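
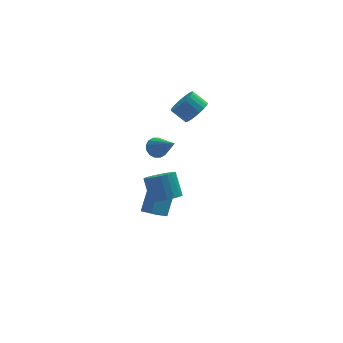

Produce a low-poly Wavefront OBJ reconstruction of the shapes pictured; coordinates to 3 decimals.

v 2.158 2.878 1.358
v 2.472 2.381 2.012
v 1.735 2.844 2.717
v 1.422 3.342 2.062
v 2.682 2.679 2.036
v 1.945 3.142 2.741
v 2.802 3.012 1.943
v 2.065 3.475 2.647
v 2.811 3.322 1.748
v 2.074 3.785 2.453
v 2.707 3.555 1.486
v 1.97 4.018 2.191
v 2.508 3.671 1.202
v 1.771 4.134 1.906
v 2.248 3.65 0.944
v 1.511 4.113 1.649
v 1.973 3.496 0.758
v 1.237 3.959 1.463
v 1.731 3.235 0.676
v 0.994 3.698 1.381
v 1.562 2.912 0.712
v 0.825 3.375 1.416
v 1.496 2.583 0.859
v 0.759 3.047 1.564
v 1.545 2.306 1.092
v 0.808 2.769 1.797
v 1.7 2.127 1.372
v 0.963 2.591 2.077
v 1.934 2.079 1.649
v 1.197 2.542 2.354
v 2.207 2.168 1.875
v 1.47 2.632 2.58
v -0.576 -3.316 -0.522
v 0.275 -3.226 -0.44
v 0.068 -2.354 0.763
v -0.784 -2.444 0.682
v 0.191 -2.952 -0.653
v -0.016 -2.08 0.55
v -0.025 -2.74 -0.844
v -0.232 -1.868 0.359
v -0.337 -2.628 -0.979
v -0.544 -1.756 0.224
v -0.69 -2.635 -1.034
v -0.897 -1.763 0.169
v -1.023 -2.76 -1.002
v -1.231 -1.888 0.202
v -1.28 -2.98 -0.886
v -1.487 -2.109 0.317
v -1.414 -3.259 -0.707
v -1.621 -2.388 0.496
v -1.404 -3.548 -0.496
v -1.611 -2.676 0.707
v -1.251 -3.796 -0.289
v -1.458 -2.925 0.914
v -0.981 -3.962 -0.123
v -1.188 -3.09 1.08
v -0.641 -4.016 -0.026
v -0.848 -3.144 1.177
v -0.29 -3.948 -0.014
v -0.497 -3.077 1.189
v 0.012 -3.772 -0.09
v -0.196 -2.9 1.113
v 0.211 -3.516 -0.241
v 0.004 -2.645 0.962
v 0.209 4.472 -2.567
v 0.692 4.933 -2.356
v 0.971 3.068 -1.233
v 0.408 4.988 -2.137
v 0.072 4.904 -2.033
v -0.228 4.704 -2.072
v -0.411 4.442 -2.243
v -0.427 4.188 -2.501
v -0.273 4.01 -2.777
v 0.01 3.956 -2.996
v 0.347 4.04 -3.1
v 0.647 4.239 -3.061
v 0.83 4.501 -2.89
v 0.846 4.755 -2.632
v -0.059 -0.453 -4.444
v -0.919 -0.534 -3.94
v -0.5 0.489 -5.043
v -1.359 0.408 -4.539
v 0.719 0.892 -2.901
v -0.14 0.811 -2.397
v 0.279 1.834 -3.5
v -0.581 1.753 -2.996
f 2 1 5
f 2 5 3
f 3 5 6
f 3 6 4
f 5 1 7
f 5 7 6
f 6 7 8
f 6 8 4
f 7 1 9
f 7 9 8
f 8 9 10
f 8 10 4
f 9 1 11
f 9 11 10
f 10 11 12
f 10 12 4
f 11 1 13
f 11 13 12
f 12 13 14
f 12 14 4
f 13 1 15
f 13 15 14
f 14 15 16
f 14 16 4
f 15 1 17
f 15 17 16
f 16 17 18
f 16 18 4
f 17 1 19
f 17 19 18
f 18 19 20
f 18 20 4
f 19 1 21
f 19 21 20
f 20 21 22
f 20 22 4
f 21 1 23
f 21 23 22
f 22 23 24
f 22 24 4
f 23 1 25
f 23 25 24
f 24 25 26
f 24 26 4
f 25 1 27
f 25 27 26
f 26 27 28
f 26 28 4
f 27 1 29
f 27 29 28
f 28 29 30
f 28 30 4
f 29 1 31
f 29 31 30
f 30 31 32
f 30 32 4
f 31 1 2
f 31 2 32
f 32 2 3
f 32 3 4
f 34 33 37
f 34 37 35
f 35 37 38
f 35 38 36
f 37 33 39
f 37 39 38
f 38 39 40
f 38 40 36
f 39 33 41
f 39 41 40
f 40 41 42
f 40 42 36
f 41 33 43
f 41 43 42
f 42 43 44
f 42 44 36
f 43 33 45
f 43 45 44
f 44 45 46
f 44 46 36
f 45 33 47
f 45 47 46
f 46 47 48
f 46 48 36
f 47 33 49
f 47 49 48
f 48 49 50
f 48 50 36
f 49 33 51
f 49 51 50
f 50 51 52
f 50 52 36
f 51 33 53
f 51 53 52
f 52 53 54
f 52 54 36
f 53 33 55
f 53 55 54
f 54 55 56
f 54 56 36
f 55 33 57
f 55 57 56
f 56 57 58
f 56 58 36
f 57 33 59
f 57 59 58
f 58 59 60
f 58 60 36
f 59 33 61
f 59 61 60
f 60 61 62
f 60 62 36
f 61 33 63
f 61 63 62
f 62 63 64
f 62 64 36
f 63 33 34
f 63 34 64
f 64 34 35
f 64 35 36
f 66 65 68
f 66 68 67
f 68 65 69
f 68 69 67
f 69 65 70
f 69 70 67
f 70 65 71
f 70 71 67
f 71 65 72
f 71 72 67
f 72 65 73
f 72 73 67
f 73 65 74
f 73 74 67
f 74 65 75
f 74 75 67
f 75 65 76
f 75 76 67
f 76 65 77
f 76 77 67
f 77 65 78
f 77 78 67
f 78 65 66
f 78 66 67
f 80 82 79
f 83 80 79
f 79 82 81
f 81 83 79
f 80 86 82
f 84 80 83
f 84 86 80
f 82 86 81
f 85 83 81
f 81 86 85
f 85 84 83
f 86 84 85



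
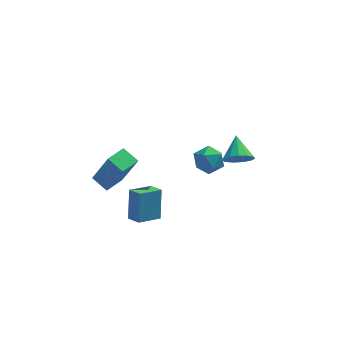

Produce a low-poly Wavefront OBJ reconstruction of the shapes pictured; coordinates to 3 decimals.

v 2.134 1.243 -0.691
v 2.564 0.657 -0.29
v 1.176 1.183 0.25
v 1.606 0.597 0.651
v 1.891 1.377 0.624
v 2.483 1.414 0.043
v 1.257 0.426 -0.083
v 1.849 0.463 -0.664
v 2.022 0.152 0.086
v 2.415 0.74 0.523
v 1.325 1.1 -0.563
v 1.718 1.688 -0.126
v -3.563 0.246 -0.487
v -2.818 -0.294 1.412
v -2.834 1.095 -0.531
v -2.089 0.556 1.368
v -2.911 -0.336 -0.908
v -2.166 -0.875 0.991
v -2.182 0.514 -0.952
v -1.437 -0.026 0.947
v -1.973 -1.47 -1.972
v -1.887 -0.767 -0.504
v -0.959 -0.836 -2.335
v -0.873 -0.133 -0.867
v -1.507 -2.067 -1.713
v -1.421 -1.364 -0.245
v -0.493 -1.433 -2.076
v -0.407 -0.73 -0.608
v 3.476 3.224 -2.161
v 3.741 3.653 -2.795
v 3.444 4.396 -1.379
v 3.285 3.657 -2.818
v 2.89 3.523 -2.633
v 2.68 3.294 -2.299
v 2.724 3.043 -1.92
v 3.006 2.849 -1.618
v 3.437 2.774 -1.488
v 3.88 2.842 -1.572
v 4.195 3.031 -1.843
v 4.282 3.281 -2.215
v 4.112 3.513 -2.57
f 1 12 6
f 1 6 2
f 1 2 8
f 1 8 11
f 1 11 12
f 2 6 10
f 6 12 5
f 12 11 3
f 11 8 7
f 8 2 9
f 4 10 5
f 4 5 3
f 4 3 7
f 4 7 9
f 4 9 10
f 5 10 6
f 3 5 12
f 7 3 11
f 9 7 8
f 10 9 2
f 14 16 13
f 17 14 13
f 13 16 15
f 15 17 13
f 14 20 16
f 18 14 17
f 18 20 14
f 16 20 15
f 19 17 15
f 15 20 19
f 19 18 17
f 20 18 19
f 22 24 21
f 25 22 21
f 21 24 23
f 23 25 21
f 22 28 24
f 26 22 25
f 26 28 22
f 24 28 23
f 27 25 23
f 23 28 27
f 27 26 25
f 28 26 27
f 30 29 32
f 30 32 31
f 32 29 33
f 32 33 31
f 33 29 34
f 33 34 31
f 34 29 35
f 34 35 31
f 35 29 36
f 35 36 31
f 36 29 37
f 36 37 31
f 37 29 38
f 37 38 31
f 38 29 39
f 38 39 31
f 39 29 40
f 39 40 31
f 40 29 41
f 40 41 31
f 41 29 30
f 41 30 31



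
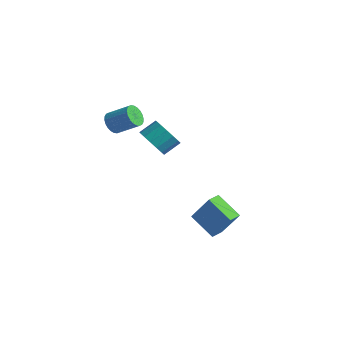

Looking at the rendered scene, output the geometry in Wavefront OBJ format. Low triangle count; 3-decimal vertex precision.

v -1.372 0.352 0.965
v -0.349 0.109 0.768
v 0.016 1.085 1.458
v -1.008 1.328 1.655
v -0.496 0.453 0.359
v -0.131 1.429 1.05
v -0.878 0.77 0.113
v -0.513 1.746 0.803
v -1.392 0.975 0.095
v -1.027 1.951 0.785
v -1.901 1.013 0.31
v -1.536 1.989 1
v -2.268 0.874 0.7
v -1.904 1.85 1.391
v -2.396 0.595 1.162
v -2.031 1.571 1.852
v -2.249 0.251 1.57
v -1.884 1.227 2.261
v -1.867 -0.066 1.817
v -1.502 0.91 2.507
v -1.353 -0.271 1.835
v -0.988 0.705 2.525
v -0.844 -0.309 1.62
v -0.479 0.667 2.31
v -0.476 -0.17 1.229
v -0.112 0.806 1.92
v 4.087 -0.482 -3.952
v 2.501 -0.503 -3
v 4.02 0.391 -4.044
v 2.434 0.37 -3.092
v 5.166 -0.21 -2.148
v 3.58 -0.231 -1.196
v 5.099 0.663 -2.24
v 3.513 0.642 -1.288
v -3.879 -0.268 1.892
v -3.61 0.115 1.267
v -2.373 0.711 2.164
v -2.641 0.328 2.788
v -3.798 0.322 1.388
v -2.561 0.918 2.285
v -3.997 0.44 1.586
v -2.76 1.035 2.482
v -4.179 0.449 1.83
v -2.942 1.045 2.726
v -4.315 0.35 2.083
v -3.078 0.945 2.98
v -4.384 0.156 2.307
v -3.147 0.752 3.204
v -4.377 -0.102 2.468
v -3.14 0.494 3.365
v -4.293 -0.385 2.542
v -3.056 0.21 3.439
v -4.147 -0.651 2.516
v -2.91 -0.055 3.413
v -3.959 -0.858 2.395
v -2.722 -0.262 3.292
v -3.76 -0.975 2.198
v -2.523 -0.38 3.094
v -3.578 -0.985 1.954
v -2.341 -0.389 2.85
v -3.442 -0.885 1.7
v -2.205 -0.29 2.597
v -3.373 -0.692 1.476
v -2.136 -0.096 2.373
v -3.38 -0.434 1.315
v -2.143 0.162 2.212
v -3.464 -0.15 1.241
v -2.227 0.445 2.138
f 2 1 5
f 2 5 3
f 3 5 6
f 3 6 4
f 5 1 7
f 5 7 6
f 6 7 8
f 6 8 4
f 7 1 9
f 7 9 8
f 8 9 10
f 8 10 4
f 9 1 11
f 9 11 10
f 10 11 12
f 10 12 4
f 11 1 13
f 11 13 12
f 12 13 14
f 12 14 4
f 13 1 15
f 13 15 14
f 14 15 16
f 14 16 4
f 15 1 17
f 15 17 16
f 16 17 18
f 16 18 4
f 17 1 19
f 17 19 18
f 18 19 20
f 18 20 4
f 19 1 21
f 19 21 20
f 20 21 22
f 20 22 4
f 21 1 23
f 21 23 22
f 22 23 24
f 22 24 4
f 23 1 25
f 23 25 24
f 24 25 26
f 24 26 4
f 25 1 2
f 25 2 26
f 26 2 3
f 26 3 4
f 28 30 27
f 31 28 27
f 27 30 29
f 29 31 27
f 28 34 30
f 32 28 31
f 32 34 28
f 30 34 29
f 33 31 29
f 29 34 33
f 33 32 31
f 34 32 33
f 36 35 39
f 36 39 37
f 37 39 40
f 37 40 38
f 39 35 41
f 39 41 40
f 40 41 42
f 40 42 38
f 41 35 43
f 41 43 42
f 42 43 44
f 42 44 38
f 43 35 45
f 43 45 44
f 44 45 46
f 44 46 38
f 45 35 47
f 45 47 46
f 46 47 48
f 46 48 38
f 47 35 49
f 47 49 48
f 48 49 50
f 48 50 38
f 49 35 51
f 49 51 50
f 50 51 52
f 50 52 38
f 51 35 53
f 51 53 52
f 52 53 54
f 52 54 38
f 53 35 55
f 53 55 54
f 54 55 56
f 54 56 38
f 55 35 57
f 55 57 56
f 56 57 58
f 56 58 38
f 57 35 59
f 57 59 58
f 58 59 60
f 58 60 38
f 59 35 61
f 59 61 60
f 60 61 62
f 60 62 38
f 61 35 63
f 61 63 62
f 62 63 64
f 62 64 38
f 63 35 65
f 63 65 64
f 64 65 66
f 64 66 38
f 65 35 67
f 65 67 66
f 66 67 68
f 66 68 38
f 67 35 36
f 67 36 68
f 68 36 37
f 68 37 38



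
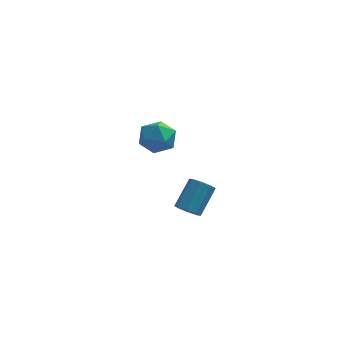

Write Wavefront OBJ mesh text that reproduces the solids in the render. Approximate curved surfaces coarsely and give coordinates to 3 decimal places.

v -1.905 4.176 0.632
v -0.996 4.01 0.592
v -2.124 2.83 1.248
v -1.215 2.664 1.208
v -1.543 3.302 1.792
v -1.408 4.134 1.411
v -1.712 2.706 0.429
v -1.577 3.538 0.048
v -0.876 3.101 0.467
v -0.772 3.47 1.309
v -2.348 3.37 0.531
v -2.244 3.739 1.373
v -0.303 -2.352 0.832
v 0.105 -2.224 0.44
v 0.71 -1.281 1.375
v 0.303 -1.408 1.768
v -0.251 -1.962 0.406
v 0.354 -1.018 1.341
v -0.638 -1.928 0.622
v -0.033 -0.984 1.557
v -0.828 -2.142 0.961
v -0.223 -1.199 1.896
v -0.71 -2.479 1.225
v -0.105 -1.536 2.16
v -0.354 -2.742 1.259
v 0.251 -1.798 2.194
v 0.033 -2.776 1.043
v 0.638 -1.832 1.978
v 0.223 -2.561 0.704
v 0.828 -1.618 1.639
f 1 12 6
f 1 6 2
f 1 2 8
f 1 8 11
f 1 11 12
f 2 6 10
f 6 12 5
f 12 11 3
f 11 8 7
f 8 2 9
f 4 10 5
f 4 5 3
f 4 3 7
f 4 7 9
f 4 9 10
f 5 10 6
f 3 5 12
f 7 3 11
f 9 7 8
f 10 9 2
f 14 13 17
f 14 17 15
f 15 17 18
f 15 18 16
f 17 13 19
f 17 19 18
f 18 19 20
f 18 20 16
f 19 13 21
f 19 21 20
f 20 21 22
f 20 22 16
f 21 13 23
f 21 23 22
f 22 23 24
f 22 24 16
f 23 13 25
f 23 25 24
f 24 25 26
f 24 26 16
f 25 13 27
f 25 27 26
f 26 27 28
f 26 28 16
f 27 13 29
f 27 29 28
f 28 29 30
f 28 30 16
f 29 13 14
f 29 14 30
f 30 14 15
f 30 15 16



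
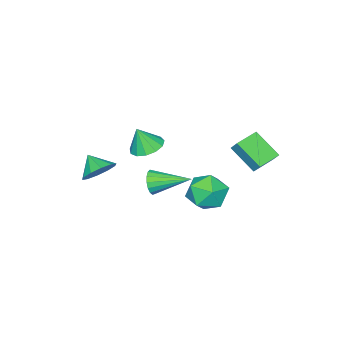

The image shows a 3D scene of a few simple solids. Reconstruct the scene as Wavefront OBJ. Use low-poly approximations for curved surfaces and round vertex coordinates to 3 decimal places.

v -3.539 1.888 0.399
v -3.394 2.392 1.055
v -3.534 3.408 -0.773
v -3.388 3.913 -0.117
v -2.072 1.727 0.197
v -1.926 2.232 0.853
v -2.066 3.248 -0.975
v -1.921 3.752 -0.319
v 3.272 -2.768 -0.742
v 4.161 -2.566 -0.264
v 3.068 -3.732 0.042
v 3.702 -2.233 0.026
v 3.079 -2.105 0.022
v 2.529 -2.23 -0.273
v 2.263 -2.56 -0.748
v 2.382 -2.969 -1.221
v 2.841 -3.302 -1.511
v 3.464 -3.43 -1.507
v 4.014 -3.305 -1.211
v 4.28 -2.975 -0.737
v -1.325 -3.382 -1.468
v -0.339 -3.273 -1.708
v -0.935 -3.778 -0.052
v -0.517 -2.761 -1.516
v -0.95 -2.447 -1.309
v -1.503 -2.429 -1.152
v -1.999 -2.714 -1.095
v -2.281 -3.211 -1.157
v -2.259 -3.762 -1.317
v -1.941 -4.193 -1.525
v -1.426 -4.366 -1.715
v -0.88 -4.227 -1.826
v -0.475 -3.82 -1.824
v 1.372 -0.8 -1.74
v 1.795 -0.801 -1.049
v 0.428 1.1 -1.16
v 2.024 -0.611 -1.298
v 2.104 -0.465 -1.647
v 2.016 -0.395 -2.019
v 1.781 -0.418 -2.326
v 1.452 -0.529 -2.499
v 1.105 -0.702 -2.498
v 0.819 -0.897 -2.324
v 0.66 -1.07 -2.015
v 0.664 -1.181 -1.644
v 0.831 -1.205 -1.295
v 1.121 -1.137 -1.047
v 1.469 -0.991 -0.959
v 2.571 4.138 0.417
v 3.125 3.564 -0.533
v 0.875 3.136 0.033
v 1.429 2.562 -0.917
v 1.771 2.305 0.248
v 2.819 2.925 0.485
v 1.181 3.775 -0.985
v 2.229 4.395 -0.748
v 2.266 3.34 -1.4
v 2.631 2.431 -0.637
v 1.369 4.269 0.137
v 1.734 3.36 0.9
f 2 4 1
f 5 2 1
f 1 4 3
f 3 5 1
f 2 8 4
f 6 2 5
f 6 8 2
f 4 8 3
f 7 5 3
f 3 8 7
f 7 6 5
f 8 6 7
f 10 9 12
f 10 12 11
f 12 9 13
f 12 13 11
f 13 9 14
f 13 14 11
f 14 9 15
f 14 15 11
f 15 9 16
f 15 16 11
f 16 9 17
f 16 17 11
f 17 9 18
f 17 18 11
f 18 9 19
f 18 19 11
f 19 9 20
f 19 20 11
f 20 9 10
f 20 10 11
f 22 21 24
f 22 24 23
f 24 21 25
f 24 25 23
f 25 21 26
f 25 26 23
f 26 21 27
f 26 27 23
f 27 21 28
f 27 28 23
f 28 21 29
f 28 29 23
f 29 21 30
f 29 30 23
f 30 21 31
f 30 31 23
f 31 21 32
f 31 32 23
f 32 21 33
f 32 33 23
f 33 21 22
f 33 22 23
f 35 34 37
f 35 37 36
f 37 34 38
f 37 38 36
f 38 34 39
f 38 39 36
f 39 34 40
f 39 40 36
f 40 34 41
f 40 41 36
f 41 34 42
f 41 42 36
f 42 34 43
f 42 43 36
f 43 34 44
f 43 44 36
f 44 34 45
f 44 45 36
f 45 34 46
f 45 46 36
f 46 34 47
f 46 47 36
f 47 34 48
f 47 48 36
f 48 34 35
f 48 35 36
f 49 60 54
f 49 54 50
f 49 50 56
f 49 56 59
f 49 59 60
f 50 54 58
f 54 60 53
f 60 59 51
f 59 56 55
f 56 50 57
f 52 58 53
f 52 53 51
f 52 51 55
f 52 55 57
f 52 57 58
f 53 58 54
f 51 53 60
f 55 51 59
f 57 55 56
f 58 57 50



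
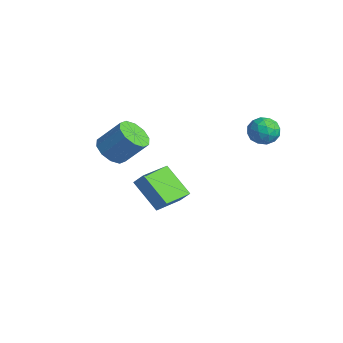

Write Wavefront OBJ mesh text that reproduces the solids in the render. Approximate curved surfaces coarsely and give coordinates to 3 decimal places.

v -3.849 -1.406 -1.873
v -3.304 -1.098 -1.132
v -4.59 0.324 -2.048
v -4.045 0.632 -1.307
v -2.275 -0.872 -3.253
v -1.73 -0.564 -2.512
v -3.016 0.858 -3.428
v -2.471 1.166 -2.687
v -1.319 -3.787 2.539
v -0.485 -3.73 2.046
v 0.232 -2.796 3.368
v -0.601 -2.853 3.861
v -0.822 -3.258 1.896
v -0.104 -2.324 3.217
v -1.349 -2.987 1.991
v -0.631 -2.054 3.312
v -1.864 -3.022 2.295
v -1.146 -2.089 3.617
v -2.171 -3.349 2.693
v -1.453 -2.416 4.015
v -2.152 -3.844 3.032
v -1.435 -2.91 4.354
v -1.816 -4.316 3.183
v -1.098 -3.382 4.504
v -1.289 -4.586 3.088
v -0.571 -3.653 4.409
v -0.774 -4.551 2.783
v -0.056 -3.618 4.105
v -0.467 -4.224 2.385
v 0.251 -3.291 3.707
v 2.005 3.77 3.834
v 2.539 3.162 4.188
v 1.121 2.738 3.392
v 1.655 2.13 3.746
v 1.198 2.675 4.27
v 1.745 3.313 4.543
v 1.915 2.587 3.037
v 2.462 3.225 3.31
v 2.483 2.431 3.695
v 2.04 2.485 4.457
v 1.62 3.415 3.123
v 1.177 3.469 3.885
v 2.35 3.557 4.05
v 1.31 2.343 3.53
v 1.042 2.664 3.838
v 1.355 2.306 4.046
v 1.883 3.645 4.258
v 2.196 3.288 4.466
v 1.408 3.001 4.515
v 1.464 2.612 3.114
v 1.777 2.255 3.322
v 2.305 3.594 3.534
v 2.618 3.236 3.742
v 2.252 2.899 3.065
v 2.631 2.769 3.968
v 2.111 2.163 3.708
v 2.264 2.432 3.292
v 2.586 2.807 3.452
v 2.37 2.801 4.416
v 1.85 2.194 4.156
v 1.582 2.515 4.464
v 1.903 2.89 4.625
v 2.337 2.371 4.126
v 1.81 3.706 3.424
v 1.29 3.099 3.164
v 1.757 3.01 2.955
v 2.078 3.385 3.116
v 1.549 3.737 3.872
v 1.029 3.131 3.612
v 1.074 3.093 4.128
v 1.396 3.468 4.288
v 1.323 3.529 3.454
f 2 4 1
f 5 2 1
f 1 4 3
f 3 5 1
f 2 8 4
f 6 2 5
f 6 8 2
f 4 8 3
f 7 5 3
f 3 8 7
f 7 6 5
f 8 6 7
f 10 9 13
f 10 13 11
f 11 13 14
f 11 14 12
f 13 9 15
f 13 15 14
f 14 15 16
f 14 16 12
f 15 9 17
f 15 17 16
f 16 17 18
f 16 18 12
f 17 9 19
f 17 19 18
f 18 19 20
f 18 20 12
f 19 9 21
f 19 21 20
f 20 21 22
f 20 22 12
f 21 9 23
f 21 23 22
f 22 23 24
f 22 24 12
f 23 9 25
f 23 25 24
f 24 25 26
f 24 26 12
f 25 9 27
f 25 27 26
f 26 27 28
f 26 28 12
f 27 9 29
f 27 29 28
f 28 29 30
f 28 30 12
f 29 9 10
f 29 10 30
f 30 10 11
f 30 11 12
f 31 68 47
f 68 42 71
f 47 71 36
f 68 71 47
f 31 47 43
f 47 36 48
f 43 48 32
f 47 48 43
f 31 43 52
f 43 32 53
f 52 53 38
f 43 53 52
f 31 52 64
f 52 38 67
f 64 67 41
f 52 67 64
f 31 64 68
f 64 41 72
f 68 72 42
f 64 72 68
f 32 48 59
f 48 36 62
f 59 62 40
f 48 62 59
f 36 71 49
f 71 42 70
f 49 70 35
f 71 70 49
f 42 72 69
f 72 41 65
f 69 65 33
f 72 65 69
f 41 67 66
f 67 38 54
f 66 54 37
f 67 54 66
f 38 53 58
f 53 32 55
f 58 55 39
f 53 55 58
f 34 60 46
f 60 40 61
f 46 61 35
f 60 61 46
f 34 46 44
f 46 35 45
f 44 45 33
f 46 45 44
f 34 44 51
f 44 33 50
f 51 50 37
f 44 50 51
f 34 51 56
f 51 37 57
f 56 57 39
f 51 57 56
f 34 56 60
f 56 39 63
f 60 63 40
f 56 63 60
f 35 61 49
f 61 40 62
f 49 62 36
f 61 62 49
f 33 45 69
f 45 35 70
f 69 70 42
f 45 70 69
f 37 50 66
f 50 33 65
f 66 65 41
f 50 65 66
f 39 57 58
f 57 37 54
f 58 54 38
f 57 54 58
f 40 63 59
f 63 39 55
f 59 55 32
f 63 55 59



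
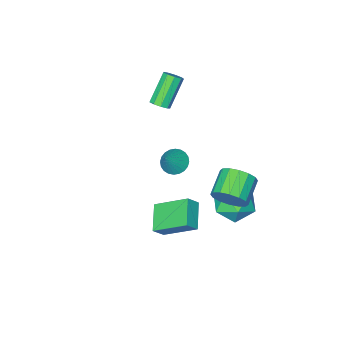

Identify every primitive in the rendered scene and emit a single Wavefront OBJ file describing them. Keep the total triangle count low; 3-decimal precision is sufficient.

v -2.084 -2.322 2.059
v -1.835 -1.901 2.371
v -3.047 -2.297 3.873
v -3.296 -2.718 3.561
v -2.14 -1.754 2.164
v -3.352 -2.15 3.666
v -2.418 -1.873 1.908
v -3.63 -2.269 3.41
v -2.541 -2.202 1.722
v -3.753 -2.598 3.224
v -2.449 -2.587 1.695
v -3.661 -2.983 3.196
v -2.187 -2.848 1.837
v -3.399 -3.244 3.339
v -1.877 -2.863 2.084
v -3.089 -3.259 3.586
v -1.663 -2.625 2.319
v -2.875 -3.021 3.821
v -1.647 -2.245 2.432
v -2.859 -2.641 3.934
v -2.205 3.779 -3.248
v -1.513 3.089 -2.467
v -3.887 3.151 -2.313
v -3.195 2.461 -1.532
v -3.158 3.71 -1.464
v -2.118 4.098 -2.042
v -3.282 2.142 -2.738
v -2.242 2.53 -3.316
v -2.179 2.077 -2.151
v -2.102 3.047 -1.364
v -3.298 3.193 -3.416
v -3.221 4.163 -2.629
v -2.454 -1.537 -2.431
v -1.845 -1.927 -2.796
v -1.506 -1.163 -1.249
v -1.811 -1.636 -2.914
v -1.876 -1.33 -2.959
v -2.028 -1.056 -2.924
v -2.245 -0.854 -2.814
v -2.494 -0.757 -2.645
v -2.737 -0.778 -2.444
v -2.937 -0.915 -2.24
v -3.063 -1.147 -2.066
v -3.096 -1.438 -1.947
v -3.031 -1.744 -1.902
v -2.879 -2.018 -1.937
v -2.662 -2.22 -2.048
v -2.413 -2.317 -2.217
v -2.17 -2.296 -2.418
v -1.971 -2.159 -2.621
v -1.306 4.355 -0.223
v -0.681 3.831 0.338
v -1.888 3.101 1.003
v -2.514 3.625 0.443
v -0.784 4.252 0.612
v -1.991 3.522 1.277
v -1.027 4.7 0.662
v -2.235 3.97 1.328
v -1.345 5.056 0.476
v -2.553 4.326 1.141
v -1.653 5.224 0.102
v -2.86 4.494 0.767
v -1.868 5.159 -0.359
v -3.075 4.429 0.306
v -1.932 4.879 -0.783
v -3.139 4.149 -0.118
v -1.829 4.458 -1.057
v -3.036 3.728 -0.392
v -1.585 4.01 -1.108
v -2.793 3.28 -0.442
v -1.267 3.654 -0.921
v -2.475 2.924 -0.256
v -0.96 3.486 -0.547
v -2.167 2.756 0.118
v -0.745 3.551 -0.086
v -1.952 2.821 0.579
v 1.787 2.252 -0.376
v 0.849 3.763 0.758
v 1.196 2.358 -1.006
v 0.258 3.869 0.128
v 2.722 3.351 -1.068
v 1.784 4.862 0.066
v 2.131 3.457 -1.698
v 1.193 4.968 -0.564
f 2 1 5
f 2 5 3
f 3 5 6
f 3 6 4
f 5 1 7
f 5 7 6
f 6 7 8
f 6 8 4
f 7 1 9
f 7 9 8
f 8 9 10
f 8 10 4
f 9 1 11
f 9 11 10
f 10 11 12
f 10 12 4
f 11 1 13
f 11 13 12
f 12 13 14
f 12 14 4
f 13 1 15
f 13 15 14
f 14 15 16
f 14 16 4
f 15 1 17
f 15 17 16
f 16 17 18
f 16 18 4
f 17 1 19
f 17 19 18
f 18 19 20
f 18 20 4
f 19 1 2
f 19 2 20
f 20 2 3
f 20 3 4
f 21 32 26
f 21 26 22
f 21 22 28
f 21 28 31
f 21 31 32
f 22 26 30
f 26 32 25
f 32 31 23
f 31 28 27
f 28 22 29
f 24 30 25
f 24 25 23
f 24 23 27
f 24 27 29
f 24 29 30
f 25 30 26
f 23 25 32
f 27 23 31
f 29 27 28
f 30 29 22
f 34 33 36
f 34 36 35
f 36 33 37
f 36 37 35
f 37 33 38
f 37 38 35
f 38 33 39
f 38 39 35
f 39 33 40
f 39 40 35
f 40 33 41
f 40 41 35
f 41 33 42
f 41 42 35
f 42 33 43
f 42 43 35
f 43 33 44
f 43 44 35
f 44 33 45
f 44 45 35
f 45 33 46
f 45 46 35
f 46 33 47
f 46 47 35
f 47 33 48
f 47 48 35
f 48 33 49
f 48 49 35
f 49 33 50
f 49 50 35
f 50 33 34
f 50 34 35
f 52 51 55
f 52 55 53
f 53 55 56
f 53 56 54
f 55 51 57
f 55 57 56
f 56 57 58
f 56 58 54
f 57 51 59
f 57 59 58
f 58 59 60
f 58 60 54
f 59 51 61
f 59 61 60
f 60 61 62
f 60 62 54
f 61 51 63
f 61 63 62
f 62 63 64
f 62 64 54
f 63 51 65
f 63 65 64
f 64 65 66
f 64 66 54
f 65 51 67
f 65 67 66
f 66 67 68
f 66 68 54
f 67 51 69
f 67 69 68
f 68 69 70
f 68 70 54
f 69 51 71
f 69 71 70
f 70 71 72
f 70 72 54
f 71 51 73
f 71 73 72
f 72 73 74
f 72 74 54
f 73 51 75
f 73 75 74
f 74 75 76
f 74 76 54
f 75 51 52
f 75 52 76
f 76 52 53
f 76 53 54
f 78 80 77
f 81 78 77
f 77 80 79
f 79 81 77
f 78 84 80
f 82 78 81
f 82 84 78
f 80 84 79
f 83 81 79
f 79 84 83
f 83 82 81
f 84 82 83



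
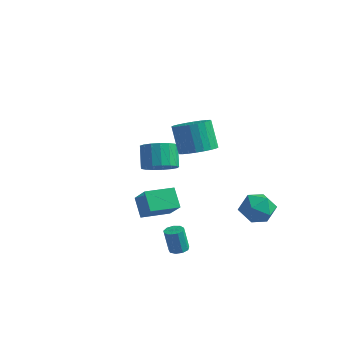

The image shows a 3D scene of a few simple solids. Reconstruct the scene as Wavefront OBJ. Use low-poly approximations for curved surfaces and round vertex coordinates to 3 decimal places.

v 1.312 0.241 2.06
v 1.909 1.078 2.126
v 1.205 1.456 3.706
v 0.608 0.619 3.64
v 1.583 1.228 1.945
v 0.879 1.606 3.525
v 1.216 1.228 1.781
v 0.512 1.606 3.361
v 0.863 1.078 1.66
v 0.16 1.456 3.24
v 0.579 0.8 1.6
v -0.124 1.178 3.18
v 0.406 0.437 1.61
v -0.297 0.815 3.19
v 0.372 0.045 1.688
v -0.332 0.423 3.268
v 0.48 -0.318 1.823
v -0.224 0.06 3.403
v 0.715 -0.596 1.994
v 0.011 -0.218 3.574
v 1.041 -0.746 2.175
v 0.337 -0.368 3.755
v 1.408 -0.746 2.339
v 0.704 -0.368 3.919
v 1.76 -0.596 2.46
v 1.057 -0.218 4.04
v 2.044 -0.318 2.52
v 1.341 0.06 4.1
v 2.217 0.045 2.51
v 1.514 0.423 4.09
v 2.252 0.437 2.432
v 1.548 0.815 4.012
v 2.144 0.8 2.297
v 1.44 1.178 3.877
v -1.734 -1.09 -1.877
v -0.71 -1.628 -0.757
v -0.877 0.316 -1.985
v 0.147 -0.223 -0.866
v -0.987 -1.617 -2.814
v 0.037 -2.156 -1.695
v -0.13 -0.212 -2.923
v 0.894 -0.75 -1.803
v 2.107 -2.612 -3.492
v 2.462 -2.23 -3.399
v 2.208 -2.325 -2.036
v 1.853 -2.708 -2.128
v 2.134 -2.085 -3.45
v 1.88 -2.18 -2.086
v 1.793 -2.186 -3.52
v 1.539 -2.282 -2.157
v 1.599 -2.487 -3.577
v 1.345 -2.582 -2.214
v 1.643 -2.847 -3.594
v 1.389 -2.942 -2.231
v 1.903 -3.096 -3.563
v 1.65 -3.192 -2.2
v 2.259 -3.12 -3.499
v 2.006 -3.215 -2.135
v 2.544 -2.906 -3.431
v 2.29 -3.001 -2.068
v 2.624 -2.554 -3.391
v 2.37 -2.65 -2.028
v -3.349 3.398 -2.331
v -2.504 3.182 -1.764
v -3.106 3.925 -0.583
v -3.951 4.142 -1.149
v -2.394 3.616 -1.981
v -2.996 4.359 -0.8
v -2.503 4 -2.279
v -3.104 4.744 -1.097
v -2.805 4.247 -2.588
v -3.407 4.99 -1.406
v -3.232 4.299 -2.838
v -3.834 5.042 -1.656
v -3.686 4.144 -2.972
v -4.288 4.888 -1.79
v -4.063 3.819 -2.959
v -4.664 4.563 -1.778
v -4.276 3.398 -2.802
v -4.878 4.141 -1.621
v -4.277 2.976 -2.538
v -4.879 3.72 -1.356
v -4.065 2.651 -2.225
v -4.667 3.395 -1.044
v -3.69 2.498 -1.937
v -4.291 3.241 -0.756
v -3.236 2.55 -1.739
v -3.837 3.294 -0.558
v -2.808 2.797 -1.677
v -3.41 3.541 -0.495
v 3.354 3.681 -2.529
v 3.802 3.226 -3.43
v 1.818 3.914 -3.41
v 2.266 3.459 -4.311
v 2.058 2.837 -3.423
v 3.008 2.693 -2.878
v 2.612 4.447 -3.962
v 3.562 4.303 -3.417
v 3.343 3.699 -4.315
v 3.001 2.704 -3.982
v 2.619 4.436 -2.858
v 2.277 3.441 -2.525
f 2 1 5
f 2 5 3
f 3 5 6
f 3 6 4
f 5 1 7
f 5 7 6
f 6 7 8
f 6 8 4
f 7 1 9
f 7 9 8
f 8 9 10
f 8 10 4
f 9 1 11
f 9 11 10
f 10 11 12
f 10 12 4
f 11 1 13
f 11 13 12
f 12 13 14
f 12 14 4
f 13 1 15
f 13 15 14
f 14 15 16
f 14 16 4
f 15 1 17
f 15 17 16
f 16 17 18
f 16 18 4
f 17 1 19
f 17 19 18
f 18 19 20
f 18 20 4
f 19 1 21
f 19 21 20
f 20 21 22
f 20 22 4
f 21 1 23
f 21 23 22
f 22 23 24
f 22 24 4
f 23 1 25
f 23 25 24
f 24 25 26
f 24 26 4
f 25 1 27
f 25 27 26
f 26 27 28
f 26 28 4
f 27 1 29
f 27 29 28
f 28 29 30
f 28 30 4
f 29 1 31
f 29 31 30
f 30 31 32
f 30 32 4
f 31 1 33
f 31 33 32
f 32 33 34
f 32 34 4
f 33 1 2
f 33 2 34
f 34 2 3
f 34 3 4
f 36 38 35
f 39 36 35
f 35 38 37
f 37 39 35
f 36 42 38
f 40 36 39
f 40 42 36
f 38 42 37
f 41 39 37
f 37 42 41
f 41 40 39
f 42 40 41
f 44 43 47
f 44 47 45
f 45 47 48
f 45 48 46
f 47 43 49
f 47 49 48
f 48 49 50
f 48 50 46
f 49 43 51
f 49 51 50
f 50 51 52
f 50 52 46
f 51 43 53
f 51 53 52
f 52 53 54
f 52 54 46
f 53 43 55
f 53 55 54
f 54 55 56
f 54 56 46
f 55 43 57
f 55 57 56
f 56 57 58
f 56 58 46
f 57 43 59
f 57 59 58
f 58 59 60
f 58 60 46
f 59 43 61
f 59 61 60
f 60 61 62
f 60 62 46
f 61 43 44
f 61 44 62
f 62 44 45
f 62 45 46
f 64 63 67
f 64 67 65
f 65 67 68
f 65 68 66
f 67 63 69
f 67 69 68
f 68 69 70
f 68 70 66
f 69 63 71
f 69 71 70
f 70 71 72
f 70 72 66
f 71 63 73
f 71 73 72
f 72 73 74
f 72 74 66
f 73 63 75
f 73 75 74
f 74 75 76
f 74 76 66
f 75 63 77
f 75 77 76
f 76 77 78
f 76 78 66
f 77 63 79
f 77 79 78
f 78 79 80
f 78 80 66
f 79 63 81
f 79 81 80
f 80 81 82
f 80 82 66
f 81 63 83
f 81 83 82
f 82 83 84
f 82 84 66
f 83 63 85
f 83 85 84
f 84 85 86
f 84 86 66
f 85 63 87
f 85 87 86
f 86 87 88
f 86 88 66
f 87 63 89
f 87 89 88
f 88 89 90
f 88 90 66
f 89 63 64
f 89 64 90
f 90 64 65
f 90 65 66
f 91 102 96
f 91 96 92
f 91 92 98
f 91 98 101
f 91 101 102
f 92 96 100
f 96 102 95
f 102 101 93
f 101 98 97
f 98 92 99
f 94 100 95
f 94 95 93
f 94 93 97
f 94 97 99
f 94 99 100
f 95 100 96
f 93 95 102
f 97 93 101
f 99 97 98
f 100 99 92



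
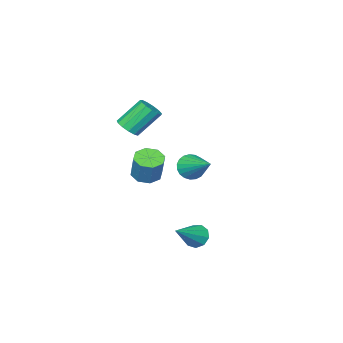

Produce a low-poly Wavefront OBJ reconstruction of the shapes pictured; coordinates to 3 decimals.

v 1.353 -2.236 -0.539
v 2.063 -2.06 -0.778
v 2.378 -1.509 0.559
v 1.667 -1.684 0.799
v 1.68 -1.622 -0.869
v 1.994 -1.071 0.469
v 1.105 -1.543 -0.766
v 1.42 -0.992 0.571
v 0.675 -1.87 -0.53
v 0.99 -1.319 0.807
v 0.642 -2.411 -0.299
v 0.957 -1.86 1.038
v 1.026 -2.849 -0.209
v 1.34 -2.298 1.129
v 1.6 -2.928 -0.311
v 1.915 -2.377 1.026
v 2.03 -2.601 -0.547
v 2.345 -2.05 0.79
v 3.186 3.134 -1.998
v 3.495 3.41 -2.524
v 4.674 3.326 -1.022
v 3.29 3.735 -2.275
v 3.036 3.779 -1.896
v 2.852 3.521 -1.565
v 2.824 3.082 -1.436
v 2.966 2.667 -1.57
v 3.21 2.471 -1.904
v 3.443 2.585 -2.282
v 3.555 2.955 -2.527
v 1.505 -3.376 2.154
v 2.054 -3.133 2.472
v 1.064 -2.56 3.744
v 0.515 -2.804 3.426
v 1.927 -2.851 2.246
v 0.937 -2.279 3.518
v 1.665 -2.736 1.991
v 0.676 -2.164 3.262
v 1.353 -2.824 1.787
v 0.363 -2.252 3.059
v 1.089 -3.088 1.7
v 0.099 -2.515 2.972
v 0.957 -3.443 1.757
v -0.033 -2.87 3.029
v 0.999 -3.777 1.94
v 0.009 -3.204 3.212
v 1.201 -3.984 2.191
v 0.212 -3.411 3.463
v 1.5 -3.998 2.43
v 0.511 -3.425 3.702
v 1.801 -3.814 2.582
v 0.811 -3.242 3.853
v 2.007 -3.492 2.598
v 1.018 -2.92 3.869
v -1.08 -1.72 -0.726
v -0.496 -1.583 -1.225
v -0.68 0.04 0.226
v -0.747 -1.444 -1.375
v -1.056 -1.353 -1.414
v -1.369 -1.326 -1.333
v -1.632 -1.367 -1.148
v -1.8 -1.468 -0.889
v -1.842 -1.614 -0.602
v -1.753 -1.777 -0.337
v -1.548 -1.931 -0.139
v -1.261 -2.048 -0.042
v -0.943 -2.109 -0.063
v -0.649 -2.102 -0.199
v -0.429 -2.029 -0.426
v -0.322 -1.903 -0.705
v -0.345 -1.745 -0.988
f 2 1 5
f 2 5 3
f 3 5 6
f 3 6 4
f 5 1 7
f 5 7 6
f 6 7 8
f 6 8 4
f 7 1 9
f 7 9 8
f 8 9 10
f 8 10 4
f 9 1 11
f 9 11 10
f 10 11 12
f 10 12 4
f 11 1 13
f 11 13 12
f 12 13 14
f 12 14 4
f 13 1 15
f 13 15 14
f 14 15 16
f 14 16 4
f 15 1 17
f 15 17 16
f 16 17 18
f 16 18 4
f 17 1 2
f 17 2 18
f 18 2 3
f 18 3 4
f 20 19 22
f 20 22 21
f 22 19 23
f 22 23 21
f 23 19 24
f 23 24 21
f 24 19 25
f 24 25 21
f 25 19 26
f 25 26 21
f 26 19 27
f 26 27 21
f 27 19 28
f 27 28 21
f 28 19 29
f 28 29 21
f 29 19 20
f 29 20 21
f 31 30 34
f 31 34 32
f 32 34 35
f 32 35 33
f 34 30 36
f 34 36 35
f 35 36 37
f 35 37 33
f 36 30 38
f 36 38 37
f 37 38 39
f 37 39 33
f 38 30 40
f 38 40 39
f 39 40 41
f 39 41 33
f 40 30 42
f 40 42 41
f 41 42 43
f 41 43 33
f 42 30 44
f 42 44 43
f 43 44 45
f 43 45 33
f 44 30 46
f 44 46 45
f 45 46 47
f 45 47 33
f 46 30 48
f 46 48 47
f 47 48 49
f 47 49 33
f 48 30 50
f 48 50 49
f 49 50 51
f 49 51 33
f 50 30 52
f 50 52 51
f 51 52 53
f 51 53 33
f 52 30 31
f 52 31 53
f 53 31 32
f 53 32 33
f 55 54 57
f 55 57 56
f 57 54 58
f 57 58 56
f 58 54 59
f 58 59 56
f 59 54 60
f 59 60 56
f 60 54 61
f 60 61 56
f 61 54 62
f 61 62 56
f 62 54 63
f 62 63 56
f 63 54 64
f 63 64 56
f 64 54 65
f 64 65 56
f 65 54 66
f 65 66 56
f 66 54 67
f 66 67 56
f 67 54 68
f 67 68 56
f 68 54 69
f 68 69 56
f 69 54 70
f 69 70 56
f 70 54 55
f 70 55 56



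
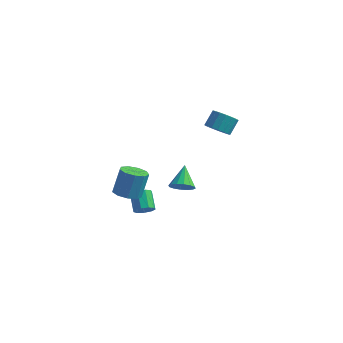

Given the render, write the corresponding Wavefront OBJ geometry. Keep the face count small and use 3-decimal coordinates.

v 2.118 -3.24 -0.209
v 2.473 -2.636 -0.475
v 2.618 -2.115 0.903
v 2.262 -2.72 1.169
v 1.968 -2.547 -0.455
v 2.113 -2.027 0.923
v 1.533 -2.783 -0.32
v 1.678 -2.263 1.058
v 1.371 -3.233 -0.133
v 1.516 -2.713 1.245
v 1.559 -3.686 0.018
v 1.704 -3.166 1.396
v 2.008 -3.93 0.063
v 2.153 -3.41 1.441
v 2.508 -3.852 -0.019
v 2.653 -3.331 1.359
v 2.826 -3.487 -0.19
v 2.97 -2.967 1.188
v 2.812 -3.007 -0.37
v 2.957 -2.486 1.008
v 3.121 0.657 -1.872
v 3.678 0.513 -1.474
v 2.739 1.683 -0.968
v 3.793 0.764 -1.71
v 3.728 0.985 -1.989
v 3.5 1.119 -2.237
v 3.17 1.129 -2.387
v 2.828 1.012 -2.399
v 2.563 0.801 -2.27
v 2.448 0.55 -2.035
v 2.514 0.329 -1.756
v 2.742 0.195 -1.508
v 3.071 0.185 -1.358
v 3.414 0.302 -1.345
v 3.766 3.288 1.097
v 4.279 3.623 0.701
v 4.406 4.308 1.446
v 3.894 3.972 1.843
v 3.983 3.782 0.606
v 4.11 4.467 1.351
v 3.637 3.827 0.623
v 3.764 4.512 1.368
v 3.32 3.749 0.749
v 3.448 4.434 1.494
v 3.106 3.565 0.955
v 3.233 4.25 1.7
v 3.043 3.317 1.194
v 3.171 4.002 1.939
v 3.146 3.063 1.41
v 3.273 3.748 2.155
v 3.391 2.86 1.555
v 3.518 3.545 2.3
v 3.722 2.755 1.595
v 3.849 3.44 2.34
v 4.063 2.772 1.521
v 4.19 3.457 2.266
v 4.336 2.907 1.35
v 4.463 3.592 2.095
v 4.479 3.129 1.121
v 4.606 3.814 1.866
v 4.458 3.388 0.887
v 4.585 4.073 1.632
v 2.389 -1.956 -2.209
v 2.867 -1.81 -1.958
v 2.29 -1.117 -1.261
v 1.811 -1.264 -1.511
v 2.796 -1.574 -2.252
v 2.218 -0.881 -1.554
v 2.533 -1.517 -2.525
v 1.956 -0.825 -1.827
v 2.203 -1.666 -2.65
v 1.626 -0.973 -1.953
v 1.96 -1.95 -2.569
v 1.383 -1.258 -1.872
v 1.917 -2.238 -2.319
v 1.34 -1.545 -1.622
v 2.095 -2.393 -2.018
v 1.518 -1.701 -1.32
v 2.41 -2.344 -1.806
v 1.833 -1.652 -1.108
v 2.715 -2.114 -1.782
v 2.138 -1.421 -1.084
f 2 1 5
f 2 5 3
f 3 5 6
f 3 6 4
f 5 1 7
f 5 7 6
f 6 7 8
f 6 8 4
f 7 1 9
f 7 9 8
f 8 9 10
f 8 10 4
f 9 1 11
f 9 11 10
f 10 11 12
f 10 12 4
f 11 1 13
f 11 13 12
f 12 13 14
f 12 14 4
f 13 1 15
f 13 15 14
f 14 15 16
f 14 16 4
f 15 1 17
f 15 17 16
f 16 17 18
f 16 18 4
f 17 1 19
f 17 19 18
f 18 19 20
f 18 20 4
f 19 1 2
f 19 2 20
f 20 2 3
f 20 3 4
f 22 21 24
f 22 24 23
f 24 21 25
f 24 25 23
f 25 21 26
f 25 26 23
f 26 21 27
f 26 27 23
f 27 21 28
f 27 28 23
f 28 21 29
f 28 29 23
f 29 21 30
f 29 30 23
f 30 21 31
f 30 31 23
f 31 21 32
f 31 32 23
f 32 21 33
f 32 33 23
f 33 21 34
f 33 34 23
f 34 21 22
f 34 22 23
f 36 35 39
f 36 39 37
f 37 39 40
f 37 40 38
f 39 35 41
f 39 41 40
f 40 41 42
f 40 42 38
f 41 35 43
f 41 43 42
f 42 43 44
f 42 44 38
f 43 35 45
f 43 45 44
f 44 45 46
f 44 46 38
f 45 35 47
f 45 47 46
f 46 47 48
f 46 48 38
f 47 35 49
f 47 49 48
f 48 49 50
f 48 50 38
f 49 35 51
f 49 51 50
f 50 51 52
f 50 52 38
f 51 35 53
f 51 53 52
f 52 53 54
f 52 54 38
f 53 35 55
f 53 55 54
f 54 55 56
f 54 56 38
f 55 35 57
f 55 57 56
f 56 57 58
f 56 58 38
f 57 35 59
f 57 59 58
f 58 59 60
f 58 60 38
f 59 35 61
f 59 61 60
f 60 61 62
f 60 62 38
f 61 35 36
f 61 36 62
f 62 36 37
f 62 37 38
f 64 63 67
f 64 67 65
f 65 67 68
f 65 68 66
f 67 63 69
f 67 69 68
f 68 69 70
f 68 70 66
f 69 63 71
f 69 71 70
f 70 71 72
f 70 72 66
f 71 63 73
f 71 73 72
f 72 73 74
f 72 74 66
f 73 63 75
f 73 75 74
f 74 75 76
f 74 76 66
f 75 63 77
f 75 77 76
f 76 77 78
f 76 78 66
f 77 63 79
f 77 79 78
f 78 79 80
f 78 80 66
f 79 63 81
f 79 81 80
f 80 81 82
f 80 82 66
f 81 63 64
f 81 64 82
f 82 64 65
f 82 65 66



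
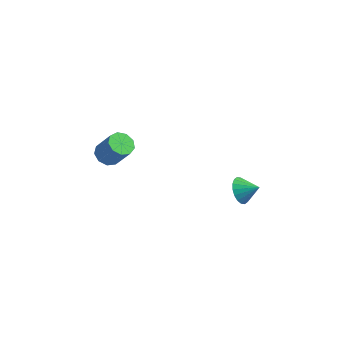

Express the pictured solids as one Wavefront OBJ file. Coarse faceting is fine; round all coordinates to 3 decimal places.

v -4.178 0.725 3.04
v -3.563 1.105 2.631
v -2.548 1.035 4.091
v -3.162 0.655 4.5
v -3.897 1.49 2.881
v -2.882 1.42 4.342
v -4.362 1.517 3.206
v -3.347 1.447 4.666
v -4.741 1.173 3.453
v -3.726 1.103 4.913
v -4.856 0.62 3.506
v -3.841 0.55 4.967
v -4.654 0.116 3.342
v -3.639 0.046 4.802
v -4.229 -0.103 3.036
v -3.213 -0.173 4.496
v -3.78 0.065 2.732
v -2.765 -0.005 4.192
v -3.517 0.542 2.572
v -2.502 0.472 4.032
v 3.443 2.482 1.966
v 3.853 1.784 1.55
v 4.457 2.738 2.534
v 3.918 2.092 1.295
v 3.889 2.477 1.173
v 3.772 2.863 1.208
v 3.59 3.174 1.393
v 3.378 3.347 1.692
v 3.18 3.349 2.045
v 3.033 3.18 2.382
v 2.968 2.872 2.637
v 2.997 2.487 2.759
v 3.114 2.101 2.724
v 3.297 1.79 2.539
v 3.508 1.617 2.24
v 3.707 1.614 1.887
f 2 1 5
f 2 5 3
f 3 5 6
f 3 6 4
f 5 1 7
f 5 7 6
f 6 7 8
f 6 8 4
f 7 1 9
f 7 9 8
f 8 9 10
f 8 10 4
f 9 1 11
f 9 11 10
f 10 11 12
f 10 12 4
f 11 1 13
f 11 13 12
f 12 13 14
f 12 14 4
f 13 1 15
f 13 15 14
f 14 15 16
f 14 16 4
f 15 1 17
f 15 17 16
f 16 17 18
f 16 18 4
f 17 1 19
f 17 19 18
f 18 19 20
f 18 20 4
f 19 1 2
f 19 2 20
f 20 2 3
f 20 3 4
f 22 21 24
f 22 24 23
f 24 21 25
f 24 25 23
f 25 21 26
f 25 26 23
f 26 21 27
f 26 27 23
f 27 21 28
f 27 28 23
f 28 21 29
f 28 29 23
f 29 21 30
f 29 30 23
f 30 21 31
f 30 31 23
f 31 21 32
f 31 32 23
f 32 21 33
f 32 33 23
f 33 21 34
f 33 34 23
f 34 21 35
f 34 35 23
f 35 21 36
f 35 36 23
f 36 21 22
f 36 22 23



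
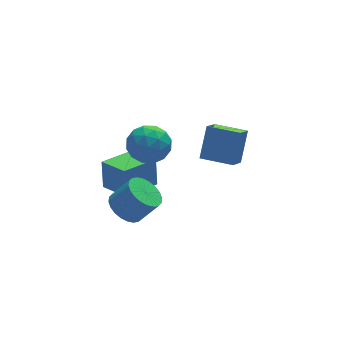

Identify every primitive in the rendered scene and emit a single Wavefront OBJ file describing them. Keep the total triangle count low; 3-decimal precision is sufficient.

v -3.526 -0.448 -0.113
v -3.421 0.002 1.555
v -4.202 1.152 -0.502
v -4.097 1.602 1.166
v -1.523 0.318 -0.446
v -1.418 0.768 1.222
v -2.199 1.918 -0.835
v -2.094 2.368 0.833
v -3.21 0.223 3.139
v -2.634 0.685 4.136
v -1.546 -0.785 2.644
v -0.97 -0.323 3.641
v -1.888 -1.145 3.781
v -2.917 -0.522 4.087
v -1.263 0.422 2.693
v -2.292 1.045 2.999
v -1.431 0.808 3.86
v -1.817 -0.16 4.533
v -2.363 0.06 2.247
v -2.749 -0.908 2.92
v -3.068 0.542 3.681
v -1.112 -0.642 3.099
v -1.652 -1.125 3.181
v -1.313 -0.854 3.767
v -3.235 -0.167 3.652
v -2.896 0.104 4.238
v -2.457 -0.971 4.03
v -1.284 -0.204 2.542
v -0.945 0.067 3.128
v -2.867 0.754 3.013
v -2.528 1.025 3.599
v -1.723 0.871 2.75
v -2.022 0.886 4.105
v -1.044 0.294 3.814
v -1.216 0.732 3.257
v -1.821 1.098 3.437
v -2.249 0.317 4.5
v -1.271 -0.275 4.209
v -1.811 -0.758 4.291
v -2.415 -0.392 4.471
v -1.542 0.39 4.338
v -2.909 0.175 2.571
v -1.931 -0.417 2.28
v -1.765 0.292 2.309
v -2.369 0.658 2.489
v -3.136 -0.394 2.966
v -2.158 -0.986 2.675
v -2.359 -1.198 3.343
v -2.964 -0.832 3.523
v -2.638 -0.49 2.442
v -4.351 -2.755 1.328
v -3.797 -1.879 1.161
v -2.855 -2.229 2.445
v -3.409 -3.105 2.612
v -4.089 -1.742 1.413
v -3.148 -2.092 2.697
v -4.422 -1.759 1.652
v -3.48 -2.109 2.936
v -4.743 -1.927 1.841
v -3.802 -2.277 3.125
v -5.005 -2.222 1.953
v -4.064 -2.572 3.237
v -5.167 -2.598 1.969
v -4.226 -2.948 3.253
v -5.205 -2.998 1.888
v -4.264 -3.348 3.172
v -5.113 -3.361 1.722
v -4.172 -3.71 3.006
v -4.905 -3.631 1.495
v -3.963 -3.981 2.779
v -4.612 -3.768 1.243
v -3.671 -4.118 2.527
v -4.28 -3.751 1.004
v -3.338 -4.101 2.288
v -3.958 -3.583 0.815
v -3.017 -3.933 2.099
v -3.696 -3.288 0.703
v -2.755 -3.638 1.987
v -3.534 -2.912 0.687
v -2.593 -3.262 1.971
v -3.496 -2.512 0.768
v -2.555 -2.862 2.052
v -3.588 -2.15 0.934
v -2.647 -2.499 2.218
v 0.494 -0.538 1.811
v 1.218 0.318 3.491
v 1.276 0.28 1.057
v 2 1.137 2.737
v 1.84 -1.777 1.863
v 2.564 -0.92 3.543
v 2.622 -0.958 1.109
v 3.346 -0.102 2.789
f 2 4 1
f 5 2 1
f 1 4 3
f 3 5 1
f 2 8 4
f 6 2 5
f 6 8 2
f 4 8 3
f 7 5 3
f 3 8 7
f 7 6 5
f 8 6 7
f 9 46 25
f 46 20 49
f 25 49 14
f 46 49 25
f 9 25 21
f 25 14 26
f 21 26 10
f 25 26 21
f 9 21 30
f 21 10 31
f 30 31 16
f 21 31 30
f 9 30 42
f 30 16 45
f 42 45 19
f 30 45 42
f 9 42 46
f 42 19 50
f 46 50 20
f 42 50 46
f 10 26 37
f 26 14 40
f 37 40 18
f 26 40 37
f 14 49 27
f 49 20 48
f 27 48 13
f 49 48 27
f 20 50 47
f 50 19 43
f 47 43 11
f 50 43 47
f 19 45 44
f 45 16 32
f 44 32 15
f 45 32 44
f 16 31 36
f 31 10 33
f 36 33 17
f 31 33 36
f 12 38 24
f 38 18 39
f 24 39 13
f 38 39 24
f 12 24 22
f 24 13 23
f 22 23 11
f 24 23 22
f 12 22 29
f 22 11 28
f 29 28 15
f 22 28 29
f 12 29 34
f 29 15 35
f 34 35 17
f 29 35 34
f 12 34 38
f 34 17 41
f 38 41 18
f 34 41 38
f 13 39 27
f 39 18 40
f 27 40 14
f 39 40 27
f 11 23 47
f 23 13 48
f 47 48 20
f 23 48 47
f 15 28 44
f 28 11 43
f 44 43 19
f 28 43 44
f 17 35 36
f 35 15 32
f 36 32 16
f 35 32 36
f 18 41 37
f 41 17 33
f 37 33 10
f 41 33 37
f 52 51 55
f 52 55 53
f 53 55 56
f 53 56 54
f 55 51 57
f 55 57 56
f 56 57 58
f 56 58 54
f 57 51 59
f 57 59 58
f 58 59 60
f 58 60 54
f 59 51 61
f 59 61 60
f 60 61 62
f 60 62 54
f 61 51 63
f 61 63 62
f 62 63 64
f 62 64 54
f 63 51 65
f 63 65 64
f 64 65 66
f 64 66 54
f 65 51 67
f 65 67 66
f 66 67 68
f 66 68 54
f 67 51 69
f 67 69 68
f 68 69 70
f 68 70 54
f 69 51 71
f 69 71 70
f 70 71 72
f 70 72 54
f 71 51 73
f 71 73 72
f 72 73 74
f 72 74 54
f 73 51 75
f 73 75 74
f 74 75 76
f 74 76 54
f 75 51 77
f 75 77 76
f 76 77 78
f 76 78 54
f 77 51 79
f 77 79 78
f 78 79 80
f 78 80 54
f 79 51 81
f 79 81 80
f 80 81 82
f 80 82 54
f 81 51 83
f 81 83 82
f 82 83 84
f 82 84 54
f 83 51 52
f 83 52 84
f 84 52 53
f 84 53 54
f 86 88 85
f 89 86 85
f 85 88 87
f 87 89 85
f 86 92 88
f 90 86 89
f 90 92 86
f 88 92 87
f 91 89 87
f 87 92 91
f 91 90 89
f 92 90 91



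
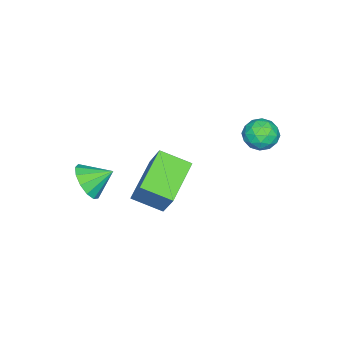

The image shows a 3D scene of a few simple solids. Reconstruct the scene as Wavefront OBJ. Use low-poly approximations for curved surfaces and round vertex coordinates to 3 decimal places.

v 1.244 -1.991 -2.588
v 1.736 -1.283 -1.216
v 0.92 -0.664 -3.156
v 1.412 0.044 -1.785
v 3.228 -1.844 -3.375
v 3.72 -1.136 -2.004
v 2.904 -0.517 -3.944
v 3.396 0.191 -2.572
v 4.191 -3.275 -2.112
v 4.711 -3.485 -1.37
v 3.669 -2.365 -1.488
v 4.985 -3.137 -1.649
v 5.008 -2.832 -2.075
v 4.77 -2.668 -2.512
v 4.349 -2.697 -2.823
v 3.878 -2.909 -2.907
v 3.505 -3.237 -2.739
v 3.351 -3.578 -2.372
v 3.463 -3.822 -1.922
v 3.806 -3.892 -1.533
v 4.271 -3.767 -1.327
v -1.244 2.607 -0.522
v -0.563 2.649 -0.048
v -0.677 1.631 -1.252
v 0.004 1.673 -0.778
v -0.704 1.378 -0.461
v -1.055 1.98 -0.01
v -0.185 2.3 -1.29
v -0.536 2.902 -0.839
v 0.091 2.459 -0.523
v -0.229 1.889 -0.011
v -1.011 2.391 -1.289
v -1.331 1.821 -0.777
v -0.954 2.713 -0.221
v -0.286 1.567 -1.079
v -0.703 1.393 -0.893
v -0.302 1.418 -0.614
v -1.242 2.32 -0.198
v -0.842 2.345 0.08
v -0.925 1.598 -0.163
v -0.398 1.935 -1.38
v 0.002 1.96 -1.102
v -0.938 2.862 -0.686
v -0.537 2.887 -0.407
v -0.315 2.682 -1.137
v -0.168 2.627 -0.222
v 0.165 2.053 -0.651
v 0.054 2.421 -0.952
v -0.153 2.776 -0.687
v -0.357 2.292 0.079
v -0.023 1.718 -0.35
v -0.439 1.544 -0.163
v -0.646 1.899 0.102
v 0.028 2.18 -0.2
v -1.217 2.562 -0.95
v -0.883 1.988 -1.379
v -0.594 2.381 -1.402
v -0.801 2.736 -1.137
v -1.405 2.227 -0.649
v -1.072 1.653 -1.078
v -1.087 1.504 -0.613
v -1.294 1.859 -0.348
v -1.268 2.1 -1.1
f 2 4 1
f 5 2 1
f 1 4 3
f 3 5 1
f 2 8 4
f 6 2 5
f 6 8 2
f 4 8 3
f 7 5 3
f 3 8 7
f 7 6 5
f 8 6 7
f 10 9 12
f 10 12 11
f 12 9 13
f 12 13 11
f 13 9 14
f 13 14 11
f 14 9 15
f 14 15 11
f 15 9 16
f 15 16 11
f 16 9 17
f 16 17 11
f 17 9 18
f 17 18 11
f 18 9 19
f 18 19 11
f 19 9 20
f 19 20 11
f 20 9 21
f 20 21 11
f 21 9 10
f 21 10 11
f 22 59 38
f 59 33 62
f 38 62 27
f 59 62 38
f 22 38 34
f 38 27 39
f 34 39 23
f 38 39 34
f 22 34 43
f 34 23 44
f 43 44 29
f 34 44 43
f 22 43 55
f 43 29 58
f 55 58 32
f 43 58 55
f 22 55 59
f 55 32 63
f 59 63 33
f 55 63 59
f 23 39 50
f 39 27 53
f 50 53 31
f 39 53 50
f 27 62 40
f 62 33 61
f 40 61 26
f 62 61 40
f 33 63 60
f 63 32 56
f 60 56 24
f 63 56 60
f 32 58 57
f 58 29 45
f 57 45 28
f 58 45 57
f 29 44 49
f 44 23 46
f 49 46 30
f 44 46 49
f 25 51 37
f 51 31 52
f 37 52 26
f 51 52 37
f 25 37 35
f 37 26 36
f 35 36 24
f 37 36 35
f 25 35 42
f 35 24 41
f 42 41 28
f 35 41 42
f 25 42 47
f 42 28 48
f 47 48 30
f 42 48 47
f 25 47 51
f 47 30 54
f 51 54 31
f 47 54 51
f 26 52 40
f 52 31 53
f 40 53 27
f 52 53 40
f 24 36 60
f 36 26 61
f 60 61 33
f 36 61 60
f 28 41 57
f 41 24 56
f 57 56 32
f 41 56 57
f 30 48 49
f 48 28 45
f 49 45 29
f 48 45 49
f 31 54 50
f 54 30 46
f 50 46 23
f 54 46 50



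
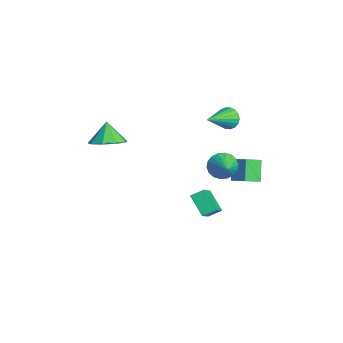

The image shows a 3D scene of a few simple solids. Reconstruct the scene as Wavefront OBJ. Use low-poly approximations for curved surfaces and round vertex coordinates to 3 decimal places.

v -3.372 3.39 1.27
v -2.898 3.352 0.743
v -2.408 1.83 2.25
v -2.766 3.559 0.941
v -2.753 3.732 1.205
v -2.863 3.838 1.482
v -3.074 3.855 1.716
v -3.344 3.78 1.863
v -3.62 3.628 1.891
v -3.846 3.429 1.797
v -3.979 3.222 1.598
v -3.991 3.049 1.334
v -3.881 2.943 1.058
v -3.67 2.926 0.823
v -3.4 3.001 0.677
v -3.125 3.153 0.648
v 0.048 1.814 0.425
v 0.469 1.917 -0.282
v 1.252 1.626 1.115
v 0.447 2.261 -0.149
v 0.346 2.517 0.098
v 0.185 2.633 0.41
v -0.002 2.587 0.725
v -0.18 2.388 0.98
v -0.312 2.076 1.126
v -0.373 1.711 1.133
v -0.351 1.367 1
v -0.25 1.112 0.753
v -0.089 0.996 0.441
v 0.098 1.042 0.126
v 0.276 1.241 -0.13
v 0.408 1.553 -0.275
v -0.151 2.374 -1.075
v -0.952 2.714 -0.043
v -0.34 3.312 -1.53
v -1.14 3.652 -0.498
v 0.72 2.808 -0.542
v -0.08 3.148 0.49
v 0.532 3.746 -0.997
v -0.269 4.086 0.035
v -0.911 0.748 -2.561
v -0.819 1.469 -2.204
v 0.16 1.028 -3.402
v 0.251 1.75 -3.046
v 0.289 -0.03 -1.294
v 0.38 0.692 -0.938
v 1.359 0.251 -2.136
v 1.451 0.972 -1.779
v -2.181 -3.632 2.032
v -1.307 -3.449 2.545
v -2.859 -3.468 3.128
v -1.569 -2.846 2.293
v -2.117 -2.61 1.919
v -2.695 -2.852 1.597
v -3.033 -3.46 1.479
v -2.971 -4.147 1.619
v -2.54 -4.594 1.953
v -1.941 -4.59 2.323
v -1.454 -4.138 2.557
f 2 1 4
f 2 4 3
f 4 1 5
f 4 5 3
f 5 1 6
f 5 6 3
f 6 1 7
f 6 7 3
f 7 1 8
f 7 8 3
f 8 1 9
f 8 9 3
f 9 1 10
f 9 10 3
f 10 1 11
f 10 11 3
f 11 1 12
f 11 12 3
f 12 1 13
f 12 13 3
f 13 1 14
f 13 14 3
f 14 1 15
f 14 15 3
f 15 1 16
f 15 16 3
f 16 1 2
f 16 2 3
f 18 17 20
f 18 20 19
f 20 17 21
f 20 21 19
f 21 17 22
f 21 22 19
f 22 17 23
f 22 23 19
f 23 17 24
f 23 24 19
f 24 17 25
f 24 25 19
f 25 17 26
f 25 26 19
f 26 17 27
f 26 27 19
f 27 17 28
f 27 28 19
f 28 17 29
f 28 29 19
f 29 17 30
f 29 30 19
f 30 17 31
f 30 31 19
f 31 17 32
f 31 32 19
f 32 17 18
f 32 18 19
f 34 36 33
f 37 34 33
f 33 36 35
f 35 37 33
f 34 40 36
f 38 34 37
f 38 40 34
f 36 40 35
f 39 37 35
f 35 40 39
f 39 38 37
f 40 38 39
f 42 44 41
f 45 42 41
f 41 44 43
f 43 45 41
f 42 48 44
f 46 42 45
f 46 48 42
f 44 48 43
f 47 45 43
f 43 48 47
f 47 46 45
f 48 46 47
f 50 49 52
f 50 52 51
f 52 49 53
f 52 53 51
f 53 49 54
f 53 54 51
f 54 49 55
f 54 55 51
f 55 49 56
f 55 56 51
f 56 49 57
f 56 57 51
f 57 49 58
f 57 58 51
f 58 49 59
f 58 59 51
f 59 49 50
f 59 50 51



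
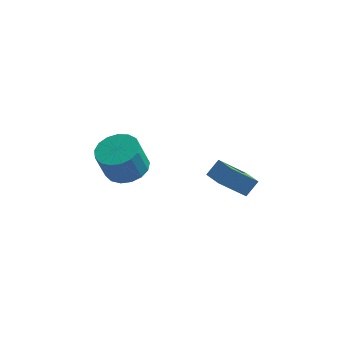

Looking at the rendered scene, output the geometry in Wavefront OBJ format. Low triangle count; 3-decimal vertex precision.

v 1.4 -2.188 1.639
v 1.765 -1.715 2.214
v 2.347 -1.474 0.449
v 2.712 -1 1.024
v 2.008 -2.8 1.756
v 2.373 -2.326 2.331
v 2.955 -2.085 0.566
v 3.32 -1.612 1.141
v -1.981 -1.37 0.725
v -1.367 -0.744 1.031
v -1.664 -1.103 2.362
v -2.279 -1.73 2.055
v -1.748 -0.516 1.008
v -2.045 -0.875 2.338
v -2.183 -0.484 0.919
v -2.48 -0.843 2.25
v -2.572 -0.655 0.786
v -2.869 -1.014 2.117
v -2.826 -0.99 0.639
v -3.123 -1.349 1.97
v -2.886 -1.412 0.511
v -3.183 -1.771 1.842
v -2.739 -1.825 0.433
v -3.036 -2.184 1.763
v -2.418 -2.133 0.421
v -2.715 -2.493 1.752
v -1.998 -2.267 0.479
v -2.295 -2.626 1.809
v -1.573 -2.196 0.593
v -1.871 -2.555 1.924
v -1.243 -1.935 0.737
v -1.54 -2.294 2.068
v -1.081 -1.545 0.879
v -1.378 -1.904 2.209
v -1.126 -1.115 0.985
v -1.423 -1.474 2.315
f 2 4 1
f 5 2 1
f 1 4 3
f 3 5 1
f 2 8 4
f 6 2 5
f 6 8 2
f 4 8 3
f 7 5 3
f 3 8 7
f 7 6 5
f 8 6 7
f 10 9 13
f 10 13 11
f 11 13 14
f 11 14 12
f 13 9 15
f 13 15 14
f 14 15 16
f 14 16 12
f 15 9 17
f 15 17 16
f 16 17 18
f 16 18 12
f 17 9 19
f 17 19 18
f 18 19 20
f 18 20 12
f 19 9 21
f 19 21 20
f 20 21 22
f 20 22 12
f 21 9 23
f 21 23 22
f 22 23 24
f 22 24 12
f 23 9 25
f 23 25 24
f 24 25 26
f 24 26 12
f 25 9 27
f 25 27 26
f 26 27 28
f 26 28 12
f 27 9 29
f 27 29 28
f 28 29 30
f 28 30 12
f 29 9 31
f 29 31 30
f 30 31 32
f 30 32 12
f 31 9 33
f 31 33 32
f 32 33 34
f 32 34 12
f 33 9 35
f 33 35 34
f 34 35 36
f 34 36 12
f 35 9 10
f 35 10 36
f 36 10 11
f 36 11 12



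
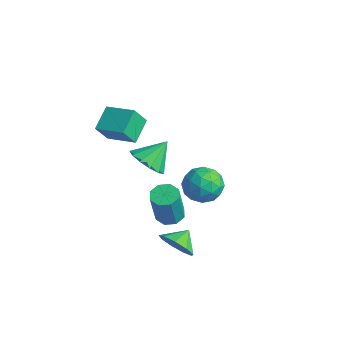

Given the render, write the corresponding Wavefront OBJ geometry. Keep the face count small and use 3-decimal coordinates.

v 1.409 -2.123 -0.027
v 2.003 -1.754 -0.01
v 2.246 -2.229 1.824
v 1.651 -2.597 1.807
v 1.576 -1.459 0.123
v 1.819 -1.934 1.957
v 1.05 -1.554 0.168
v 1.293 -2.028 2.002
v 0.735 -1.981 0.099
v 0.977 -2.456 1.933
v 0.814 -2.491 -0.044
v 1.057 -2.966 1.79
v 1.241 -2.786 -0.177
v 1.484 -3.261 1.657
v 1.767 -2.692 -0.222
v 2.01 -3.166 1.612
v 2.083 -2.264 -0.153
v 2.325 -2.739 1.681
v -2.365 1.546 -2.35
v -1.732 2.203 -2.954
v -1.128 1.517 -1.086
v -0.495 2.174 -1.69
v -1.419 2.558 -1.249
v -2.184 2.576 -2.031
v -0.676 1.144 -2.009
v -1.441 1.162 -2.791
v -0.689 1.954 -2.743
v -1.148 2.828 -2.274
v -1.712 0.892 -1.766
v -2.171 1.766 -1.297
v -2.157 1.877 -2.763
v -0.703 1.843 -1.277
v -1.246 2.069 -1.018
v -0.874 2.455 -1.373
v -2.423 2.097 -2.221
v -2.051 2.482 -2.576
v -1.867 2.692 -1.574
v -0.809 1.238 -1.464
v -0.437 1.623 -1.819
v -1.986 1.265 -2.667
v -1.614 1.651 -3.022
v -0.993 1.028 -2.466
v -1.172 2.117 -2.994
v -0.445 2.1 -2.251
v -0.551 1.494 -2.439
v -1 1.505 -2.898
v -1.442 2.631 -2.718
v -0.715 2.614 -1.975
v -1.258 2.84 -1.716
v -1.707 2.85 -2.176
v -0.828 2.484 -2.594
v -2.145 1.106 -2.065
v -1.418 1.089 -1.322
v -1.153 0.87 -1.864
v -1.602 0.88 -2.324
v -2.415 1.62 -1.789
v -1.688 1.603 -1.046
v -1.86 2.215 -1.142
v -2.309 2.226 -1.601
v -2.032 1.236 -1.446
v 1.966 -2.186 -1.873
v 2.821 -2.23 -1.44
v 1.754 -1.314 -1.367
v 2.871 -1.893 -2.001
v 2.496 -1.693 -2.502
v 1.874 -1.724 -2.709
v 1.294 -1.971 -2.524
v 1.029 -2.319 -2.035
v 1.202 -2.605 -1.469
v 1.732 -2.694 -1.092
v 2.371 -2.546 -1.081
v -3.382 -0.015 -0.715
v -2.506 -0.48 -0.34
v -3.258 1.095 0.375
v -2.325 -0.091 -0.757
v -2.48 0.322 -1.159
v -2.921 0.628 -1.421
v -3.509 0.73 -1.459
v -4.056 0.595 -1.26
v -4.389 0.267 -0.888
v -4.402 -0.15 -0.461
v -4.091 -0.525 -0.115
v -3.555 -0.738 0.041
v -2.964 -0.721 -0.043
v -2.886 -3.213 3.66
v -3.49 -2.172 4.336
v -2.88 -2.547 2.639
v -3.484 -1.506 3.314
v -1.456 -2.634 4.046
v -2.06 -1.593 4.721
v -1.45 -1.968 3.024
v -2.054 -0.927 3.7
f 2 1 5
f 2 5 3
f 3 5 6
f 3 6 4
f 5 1 7
f 5 7 6
f 6 7 8
f 6 8 4
f 7 1 9
f 7 9 8
f 8 9 10
f 8 10 4
f 9 1 11
f 9 11 10
f 10 11 12
f 10 12 4
f 11 1 13
f 11 13 12
f 12 13 14
f 12 14 4
f 13 1 15
f 13 15 14
f 14 15 16
f 14 16 4
f 15 1 17
f 15 17 16
f 16 17 18
f 16 18 4
f 17 1 2
f 17 2 18
f 18 2 3
f 18 3 4
f 19 56 35
f 56 30 59
f 35 59 24
f 56 59 35
f 19 35 31
f 35 24 36
f 31 36 20
f 35 36 31
f 19 31 40
f 31 20 41
f 40 41 26
f 31 41 40
f 19 40 52
f 40 26 55
f 52 55 29
f 40 55 52
f 19 52 56
f 52 29 60
f 56 60 30
f 52 60 56
f 20 36 47
f 36 24 50
f 47 50 28
f 36 50 47
f 24 59 37
f 59 30 58
f 37 58 23
f 59 58 37
f 30 60 57
f 60 29 53
f 57 53 21
f 60 53 57
f 29 55 54
f 55 26 42
f 54 42 25
f 55 42 54
f 26 41 46
f 41 20 43
f 46 43 27
f 41 43 46
f 22 48 34
f 48 28 49
f 34 49 23
f 48 49 34
f 22 34 32
f 34 23 33
f 32 33 21
f 34 33 32
f 22 32 39
f 32 21 38
f 39 38 25
f 32 38 39
f 22 39 44
f 39 25 45
f 44 45 27
f 39 45 44
f 22 44 48
f 44 27 51
f 48 51 28
f 44 51 48
f 23 49 37
f 49 28 50
f 37 50 24
f 49 50 37
f 21 33 57
f 33 23 58
f 57 58 30
f 33 58 57
f 25 38 54
f 38 21 53
f 54 53 29
f 38 53 54
f 27 45 46
f 45 25 42
f 46 42 26
f 45 42 46
f 28 51 47
f 51 27 43
f 47 43 20
f 51 43 47
f 62 61 64
f 62 64 63
f 64 61 65
f 64 65 63
f 65 61 66
f 65 66 63
f 66 61 67
f 66 67 63
f 67 61 68
f 67 68 63
f 68 61 69
f 68 69 63
f 69 61 70
f 69 70 63
f 70 61 71
f 70 71 63
f 71 61 62
f 71 62 63
f 73 72 75
f 73 75 74
f 75 72 76
f 75 76 74
f 76 72 77
f 76 77 74
f 77 72 78
f 77 78 74
f 78 72 79
f 78 79 74
f 79 72 80
f 79 80 74
f 80 72 81
f 80 81 74
f 81 72 82
f 81 82 74
f 82 72 83
f 82 83 74
f 83 72 84
f 83 84 74
f 84 72 73
f 84 73 74
f 86 88 85
f 89 86 85
f 85 88 87
f 87 89 85
f 86 92 88
f 90 86 89
f 90 92 86
f 88 92 87
f 91 89 87
f 87 92 91
f 91 90 89
f 92 90 91



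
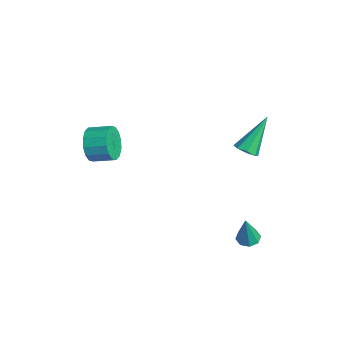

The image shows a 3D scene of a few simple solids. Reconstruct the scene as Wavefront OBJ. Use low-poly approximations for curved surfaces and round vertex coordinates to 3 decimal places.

v 2.567 3.067 2.84
v 3.07 2.896 3.12
v 2.073 4.233 4.44
v 3.13 3.273 2.864
v 2.861 3.529 2.594
v 2.419 3.514 2.469
v 2.064 3.237 2.561
v 2.004 2.861 2.817
v 2.274 2.605 3.086
v 2.715 2.62 3.212
v 3.424 2.949 -2.543
v 3.913 3.238 -2.589
v 3.736 2.671 -0.957
v 3.577 3.494 -2.478
v 3.151 3.43 -2.405
v 2.886 3.084 -2.413
v 2.935 2.659 -2.497
v 3.271 2.403 -2.608
v 3.696 2.467 -2.681
v 3.962 2.813 -2.673
v -1.799 -2.685 1.347
v -1.291 -2.736 0.57
v -0.732 -1.827 0.876
v -1.241 -1.775 1.653
v -1.67 -2.464 0.453
v -1.112 -1.555 0.758
v -2.084 -2.251 0.576
v -1.526 -1.341 0.881
v -2.422 -2.154 0.905
v -1.863 -1.245 1.21
v -2.593 -2.199 1.353
v -2.034 -1.29 1.658
v -2.551 -2.375 1.799
v -1.992 -1.465 2.104
v -2.308 -2.633 2.124
v -1.749 -1.724 2.43
v -1.928 -2.905 2.242
v -1.37 -1.996 2.547
v -1.514 -3.119 2.119
v -0.956 -2.209 2.424
v -1.177 -3.215 1.79
v -0.618 -2.306 2.095
v -1.006 -3.17 1.342
v -0.447 -2.261 1.647
v -1.048 -2.995 0.896
v -0.489 -2.085 1.201
f 2 1 4
f 2 4 3
f 4 1 5
f 4 5 3
f 5 1 6
f 5 6 3
f 6 1 7
f 6 7 3
f 7 1 8
f 7 8 3
f 8 1 9
f 8 9 3
f 9 1 10
f 9 10 3
f 10 1 2
f 10 2 3
f 12 11 14
f 12 14 13
f 14 11 15
f 14 15 13
f 15 11 16
f 15 16 13
f 16 11 17
f 16 17 13
f 17 11 18
f 17 18 13
f 18 11 19
f 18 19 13
f 19 11 20
f 19 20 13
f 20 11 12
f 20 12 13
f 22 21 25
f 22 25 23
f 23 25 26
f 23 26 24
f 25 21 27
f 25 27 26
f 26 27 28
f 26 28 24
f 27 21 29
f 27 29 28
f 28 29 30
f 28 30 24
f 29 21 31
f 29 31 30
f 30 31 32
f 30 32 24
f 31 21 33
f 31 33 32
f 32 33 34
f 32 34 24
f 33 21 35
f 33 35 34
f 34 35 36
f 34 36 24
f 35 21 37
f 35 37 36
f 36 37 38
f 36 38 24
f 37 21 39
f 37 39 38
f 38 39 40
f 38 40 24
f 39 21 41
f 39 41 40
f 40 41 42
f 40 42 24
f 41 21 43
f 41 43 42
f 42 43 44
f 42 44 24
f 43 21 45
f 43 45 44
f 44 45 46
f 44 46 24
f 45 21 22
f 45 22 46
f 46 22 23
f 46 23 24



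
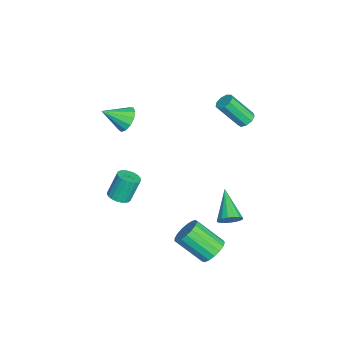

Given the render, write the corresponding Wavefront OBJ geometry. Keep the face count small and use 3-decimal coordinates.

v -2.656 3.504 0.102
v -2.227 3.286 -0.096
v -2.156 2.198 1.26
v -2.584 2.416 1.458
v -2.138 3.557 0.117
v -2.067 2.469 1.473
v -2.292 3.803 0.323
v -2.221 2.715 1.679
v -2.616 3.909 0.425
v -2.544 2.821 1.781
v -2.958 3.826 0.377
v -2.887 2.738 1.732
v -3.159 3.592 0.199
v -3.088 2.504 1.555
v -3.124 3.317 -0.023
v -3.053 2.229 1.332
v -2.87 3.129 -0.187
v -2.799 2.041 1.168
v -2.516 3.117 -0.216
v -2.445 2.029 1.14
v 1.208 3.086 -4.229
v 1.558 2.716 -3.841
v -0.288 2.694 -3.251
v 1.571 2.993 -3.71
v 1.501 3.291 -3.698
v 1.364 3.542 -3.808
v 1.191 3.688 -4.014
v 1.022 3.697 -4.269
v 0.895 3.565 -4.515
v 0.841 3.324 -4.696
v 0.87 3.028 -4.769
v 0.977 2.745 -4.719
v 1.137 2.541 -4.557
v 1.313 2.461 -4.319
v 1.465 2.524 -4.061
v 3.933 2.524 -4.073
v 4.574 2.183 -4.297
v 4.268 0.855 -3.152
v 3.627 1.196 -2.927
v 4.68 2.396 -4.022
v 4.375 1.068 -2.877
v 4.615 2.638 -3.758
v 4.31 1.31 -2.613
v 4.394 2.854 -3.567
v 4.089 1.526 -2.422
v 4.067 2.995 -3.491
v 3.762 1.666 -2.346
v 3.71 3.027 -3.549
v 3.404 1.699 -2.403
v 3.403 2.945 -3.726
v 3.098 1.617 -2.581
v 3.218 2.766 -3.983
v 2.912 1.438 -2.838
v 3.196 2.531 -4.26
v 2.891 1.203 -3.115
v 3.344 2.295 -4.495
v 3.038 0.967 -3.35
v 3.626 2.112 -4.632
v 3.32 0.784 -3.487
v 3.978 2.023 -4.642
v 3.673 0.695 -3.497
v 4.32 2.048 -4.521
v 4.015 0.72 -3.376
v 1.727 -2.171 -2.427
v 2.297 -2.002 -2.347
v 1.984 -1.541 -1.074
v 1.413 -1.709 -1.153
v 2.196 -1.797 -2.446
v 1.882 -1.336 -1.173
v 2.014 -1.656 -2.542
v 1.7 -1.195 -1.269
v 1.782 -1.605 -2.618
v 1.468 -1.143 -1.345
v 1.54 -1.651 -2.661
v 1.226 -1.19 -1.388
v 1.331 -1.787 -2.663
v 1.017 -1.326 -1.39
v 1.19 -1.989 -2.625
v 0.877 -1.528 -1.351
v 1.142 -2.223 -2.552
v 0.829 -1.762 -1.278
v 1.196 -2.448 -2.457
v 0.882 -1.986 -1.184
v 1.341 -2.624 -2.357
v 1.027 -2.163 -1.084
v 1.552 -2.723 -2.27
v 1.239 -2.262 -0.996
v 1.794 -2.726 -2.209
v 1.481 -2.265 -0.936
v 2.025 -2.632 -2.186
v 1.711 -2.171 -0.913
v 2.203 -2.46 -2.205
v 1.89 -1.998 -0.931
v 2.3 -2.237 -2.262
v 1.986 -1.775 -0.988
v 0.619 -1.887 2.407
v 1.02 -1.477 2.874
v 0.901 -3.013 3.153
v 0.63 -1.476 3.022
v 0.237 -1.606 2.975
v -0.035 -1.826 2.747
v -0.1 -2.064 2.412
v 0.064 -2.247 2.075
v 0.404 -2.315 1.843
v 0.812 -2.248 1.79
v 1.158 -2.066 1.933
v 1.334 -1.827 2.227
v 1.282 -1.607 2.577
f 2 1 5
f 2 5 3
f 3 5 6
f 3 6 4
f 5 1 7
f 5 7 6
f 6 7 8
f 6 8 4
f 7 1 9
f 7 9 8
f 8 9 10
f 8 10 4
f 9 1 11
f 9 11 10
f 10 11 12
f 10 12 4
f 11 1 13
f 11 13 12
f 12 13 14
f 12 14 4
f 13 1 15
f 13 15 14
f 14 15 16
f 14 16 4
f 15 1 17
f 15 17 16
f 16 17 18
f 16 18 4
f 17 1 19
f 17 19 18
f 18 19 20
f 18 20 4
f 19 1 2
f 19 2 20
f 20 2 3
f 20 3 4
f 22 21 24
f 22 24 23
f 24 21 25
f 24 25 23
f 25 21 26
f 25 26 23
f 26 21 27
f 26 27 23
f 27 21 28
f 27 28 23
f 28 21 29
f 28 29 23
f 29 21 30
f 29 30 23
f 30 21 31
f 30 31 23
f 31 21 32
f 31 32 23
f 32 21 33
f 32 33 23
f 33 21 34
f 33 34 23
f 34 21 35
f 34 35 23
f 35 21 22
f 35 22 23
f 37 36 40
f 37 40 38
f 38 40 41
f 38 41 39
f 40 36 42
f 40 42 41
f 41 42 43
f 41 43 39
f 42 36 44
f 42 44 43
f 43 44 45
f 43 45 39
f 44 36 46
f 44 46 45
f 45 46 47
f 45 47 39
f 46 36 48
f 46 48 47
f 47 48 49
f 47 49 39
f 48 36 50
f 48 50 49
f 49 50 51
f 49 51 39
f 50 36 52
f 50 52 51
f 51 52 53
f 51 53 39
f 52 36 54
f 52 54 53
f 53 54 55
f 53 55 39
f 54 36 56
f 54 56 55
f 55 56 57
f 55 57 39
f 56 36 58
f 56 58 57
f 57 58 59
f 57 59 39
f 58 36 60
f 58 60 59
f 59 60 61
f 59 61 39
f 60 36 62
f 60 62 61
f 61 62 63
f 61 63 39
f 62 36 37
f 62 37 63
f 63 37 38
f 63 38 39
f 65 64 68
f 65 68 66
f 66 68 69
f 66 69 67
f 68 64 70
f 68 70 69
f 69 70 71
f 69 71 67
f 70 64 72
f 70 72 71
f 71 72 73
f 71 73 67
f 72 64 74
f 72 74 73
f 73 74 75
f 73 75 67
f 74 64 76
f 74 76 75
f 75 76 77
f 75 77 67
f 76 64 78
f 76 78 77
f 77 78 79
f 77 79 67
f 78 64 80
f 78 80 79
f 79 80 81
f 79 81 67
f 80 64 82
f 80 82 81
f 81 82 83
f 81 83 67
f 82 64 84
f 82 84 83
f 83 84 85
f 83 85 67
f 84 64 86
f 84 86 85
f 85 86 87
f 85 87 67
f 86 64 88
f 86 88 87
f 87 88 89
f 87 89 67
f 88 64 90
f 88 90 89
f 89 90 91
f 89 91 67
f 90 64 92
f 90 92 91
f 91 92 93
f 91 93 67
f 92 64 94
f 92 94 93
f 93 94 95
f 93 95 67
f 94 64 65
f 94 65 95
f 95 65 66
f 95 66 67
f 97 96 99
f 97 99 98
f 99 96 100
f 99 100 98
f 100 96 101
f 100 101 98
f 101 96 102
f 101 102 98
f 102 96 103
f 102 103 98
f 103 96 104
f 103 104 98
f 104 96 105
f 104 105 98
f 105 96 106
f 105 106 98
f 106 96 107
f 106 107 98
f 107 96 108
f 107 108 98
f 108 96 97
f 108 97 98

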